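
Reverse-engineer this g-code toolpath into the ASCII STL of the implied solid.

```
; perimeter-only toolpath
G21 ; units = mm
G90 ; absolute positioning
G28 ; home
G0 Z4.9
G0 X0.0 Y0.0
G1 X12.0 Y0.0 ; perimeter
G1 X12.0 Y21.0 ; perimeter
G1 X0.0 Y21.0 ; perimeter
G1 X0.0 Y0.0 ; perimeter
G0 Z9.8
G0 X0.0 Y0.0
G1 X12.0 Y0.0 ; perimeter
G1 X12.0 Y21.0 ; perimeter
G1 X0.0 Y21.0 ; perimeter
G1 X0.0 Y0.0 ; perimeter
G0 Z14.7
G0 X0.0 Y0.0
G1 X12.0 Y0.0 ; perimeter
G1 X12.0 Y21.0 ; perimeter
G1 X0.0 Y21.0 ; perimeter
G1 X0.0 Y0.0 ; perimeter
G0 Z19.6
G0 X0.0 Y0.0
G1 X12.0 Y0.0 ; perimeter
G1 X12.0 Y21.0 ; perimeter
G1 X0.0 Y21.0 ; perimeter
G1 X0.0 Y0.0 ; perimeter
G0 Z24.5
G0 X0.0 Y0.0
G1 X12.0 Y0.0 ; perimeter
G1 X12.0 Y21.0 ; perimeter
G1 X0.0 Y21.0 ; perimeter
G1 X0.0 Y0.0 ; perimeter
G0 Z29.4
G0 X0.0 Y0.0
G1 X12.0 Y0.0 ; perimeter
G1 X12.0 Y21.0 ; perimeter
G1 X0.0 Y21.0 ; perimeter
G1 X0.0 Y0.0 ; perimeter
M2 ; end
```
solid part
  facet normal 0.0000 0.0000 -1.0000
    outer loop
      vertex 12.0 21.0 0.0
      vertex 12.0 0.0 0.0
      vertex 0.0 0.0 0.0
    endloop
  endfacet
  facet normal 0.0000 0.0000 -1.0000
    outer loop
      vertex 0.0 21.0 0.0
      vertex 12.0 21.0 0.0
      vertex 0.0 0.0 0.0
    endloop
  endfacet
  facet normal 0.0000 0.0000 1.0000
    outer loop
      vertex 0.0 0.0 29.4
      vertex 12.0 0.0 29.4
      vertex 12.0 21.0 29.4
    endloop
  endfacet
  facet normal 0.0000 0.0000 1.0000
    outer loop
      vertex 0.0 0.0 29.4
      vertex 12.0 21.0 29.4
      vertex 0.0 21.0 29.4
    endloop
  endfacet
  facet normal 0.0000 -1.0000 0.0000
    outer loop
      vertex 0.0 0.0 0.0
      vertex 12.0 0.0 0.0
      vertex 12.0 0.0 29.4
    endloop
  endfacet
  facet normal 0.0000 -1.0000 0.0000
    outer loop
      vertex 0.0 0.0 0.0
      vertex 12.0 0.0 29.4
      vertex 0.0 0.0 29.4
    endloop
  endfacet
  facet normal 0.0000 1.0000 0.0000
    outer loop
      vertex 12.0 21.0 29.4
      vertex 12.0 21.0 0.0
      vertex 0.0 21.0 0.0
    endloop
  endfacet
  facet normal 0.0000 1.0000 0.0000
    outer loop
      vertex 0.0 21.0 29.4
      vertex 12.0 21.0 29.4
      vertex 0.0 21.0 0.0
    endloop
  endfacet
  facet normal -1.0000 0.0000 0.0000
    outer loop
      vertex 0.0 21.0 29.4
      vertex 0.0 21.0 0.0
      vertex 0.0 0.0 0.0
    endloop
  endfacet
  facet normal -1.0000 0.0000 0.0000
    outer loop
      vertex 0.0 0.0 29.4
      vertex 0.0 21.0 29.4
      vertex 0.0 0.0 0.0
    endloop
  endfacet
  facet normal 1.0000 0.0000 0.0000
    outer loop
      vertex 12.0 0.0 0.0
      vertex 12.0 21.0 0.0
      vertex 12.0 21.0 29.4
    endloop
  endfacet
  facet normal 1.0000 0.0000 0.0000
    outer loop
      vertex 12.0 0.0 0.0
      vertex 12.0 21.0 29.4
      vertex 12.0 0.0 29.4
    endloop
  endfacet
endsolid part

The G0 Z moves step by Δz≈4.9 mm. Every layer's G1 loop is the same polygon, so the solid is a straight extrusion of it from z=0 to z≈29.4. Closing with flat bottom and top caps and triangulating gives 12 facets — a rectangular box, roughly 12 × 21 mm footprint and 29.4 mm tall.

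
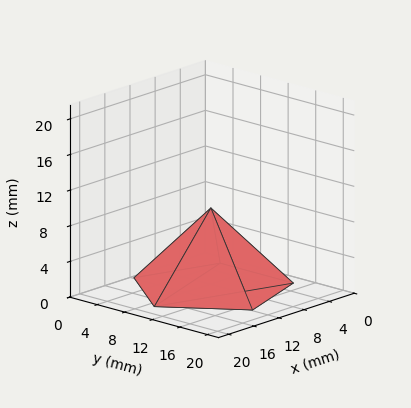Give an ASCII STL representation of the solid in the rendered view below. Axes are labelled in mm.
Reading the render: the shape is a regular 5-sided pyramid, base circumscribed radius ≈ 9 mm, apex at z ≈ 9 mm (dimensions read to the nearest mm from the axis ticks). For the STL, each face is triangulated and given an outward normal.

solid part
  facet normal 0.0000 0.0000 -1.0000
    outer loop
      vertex 1.7 14.3 0.0
      vertex 11.8 17.6 0.0
      vertex 18.0 9.0 0.0
    endloop
  endfacet
  facet normal 0.0000 0.0000 -1.0000
    outer loop
      vertex 1.7 3.7 0.0
      vertex 1.7 14.3 0.0
      vertex 18.0 9.0 0.0
    endloop
  endfacet
  facet normal 0.0000 0.0000 -1.0000
    outer loop
      vertex 11.8 0.4 0.0
      vertex 1.7 3.7 0.0
      vertex 18.0 9.0 0.0
    endloop
  endfacet
  facet normal 0.6300 0.4542 0.6300
    outer loop
      vertex 18.0 9.0 0.0
      vertex 11.8 17.6 0.0
      vertex 9.0 9.0 9.0
    endloop
  endfacet
  facet normal -0.2411 0.7380 0.6302
    outer loop
      vertex 11.8 17.6 0.0
      vertex 1.7 14.3 0.0
      vertex 9.0 9.0 9.0
    endloop
  endfacet
  facet normal -0.7766 0.0000 0.6299
    outer loop
      vertex 1.7 14.3 0.0
      vertex 1.7 3.7 0.0
      vertex 9.0 9.0 9.0
    endloop
  endfacet
  facet normal -0.2411 -0.7380 0.6302
    outer loop
      vertex 1.7 3.7 0.0
      vertex 11.8 0.4 0.0
      vertex 9.0 9.0 9.0
    endloop
  endfacet
  facet normal 0.6300 -0.4542 0.6300
    outer loop
      vertex 11.8 0.4 0.0
      vertex 18.0 9.0 0.0
      vertex 9.0 9.0 9.0
    endloop
  endfacet
endsolid part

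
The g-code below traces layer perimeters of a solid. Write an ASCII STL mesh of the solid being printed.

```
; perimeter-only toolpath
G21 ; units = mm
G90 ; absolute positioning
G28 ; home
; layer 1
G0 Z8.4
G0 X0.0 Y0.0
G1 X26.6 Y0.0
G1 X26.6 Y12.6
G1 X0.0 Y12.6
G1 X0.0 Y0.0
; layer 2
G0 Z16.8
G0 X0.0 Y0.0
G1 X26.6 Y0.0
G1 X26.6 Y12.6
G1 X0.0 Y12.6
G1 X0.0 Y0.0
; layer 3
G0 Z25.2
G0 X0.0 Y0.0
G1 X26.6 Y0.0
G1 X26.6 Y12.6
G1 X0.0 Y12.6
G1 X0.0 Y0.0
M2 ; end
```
solid part
  facet normal 0.0000 0.0000 -1.0000
    outer loop
      vertex 26.6 12.6 0.0
      vertex 26.6 0.0 0.0
      vertex 0.0 0.0 0.0
    endloop
  endfacet
  facet normal 0.0000 0.0000 -1.0000
    outer loop
      vertex 0.0 12.6 0.0
      vertex 26.6 12.6 0.0
      vertex 0.0 0.0 0.0
    endloop
  endfacet
  facet normal 0.0000 0.0000 1.0000
    outer loop
      vertex 0.0 0.0 25.2
      vertex 26.6 0.0 25.2
      vertex 26.6 12.6 25.2
    endloop
  endfacet
  facet normal 0.0000 0.0000 1.0000
    outer loop
      vertex 0.0 0.0 25.2
      vertex 26.6 12.6 25.2
      vertex 0.0 12.6 25.2
    endloop
  endfacet
  facet normal 0.0000 -1.0000 0.0000
    outer loop
      vertex 0.0 0.0 0.0
      vertex 26.6 0.0 0.0
      vertex 26.6 0.0 25.2
    endloop
  endfacet
  facet normal 0.0000 -1.0000 0.0000
    outer loop
      vertex 0.0 0.0 0.0
      vertex 26.6 0.0 25.2
      vertex 0.0 0.0 25.2
    endloop
  endfacet
  facet normal 0.0000 1.0000 0.0000
    outer loop
      vertex 26.6 12.6 25.2
      vertex 26.6 12.6 0.0
      vertex 0.0 12.6 0.0
    endloop
  endfacet
  facet normal 0.0000 1.0000 0.0000
    outer loop
      vertex 0.0 12.6 25.2
      vertex 26.6 12.6 25.2
      vertex 0.0 12.6 0.0
    endloop
  endfacet
  facet normal -1.0000 0.0000 0.0000
    outer loop
      vertex 0.0 12.6 25.2
      vertex 0.0 12.6 0.0
      vertex 0.0 0.0 0.0
    endloop
  endfacet
  facet normal -1.0000 0.0000 0.0000
    outer loop
      vertex 0.0 0.0 25.2
      vertex 0.0 12.6 25.2
      vertex 0.0 0.0 0.0
    endloop
  endfacet
  facet normal 1.0000 0.0000 0.0000
    outer loop
      vertex 26.6 0.0 0.0
      vertex 26.6 12.6 0.0
      vertex 26.6 12.6 25.2
    endloop
  endfacet
  facet normal 1.0000 0.0000 0.0000
    outer loop
      vertex 26.6 0.0 0.0
      vertex 26.6 12.6 25.2
      vertex 26.6 0.0 25.2
    endloop
  endfacet
endsolid part

The G0 Z moves step by Δz≈8.4 mm. Every layer's G1 loop is the same polygon, so the solid is a straight extrusion of it from z=0 to z≈25.2. Closing with flat bottom and top caps and triangulating gives 12 facets — a rectangular box, roughly 26.6 × 12.6 mm footprint and 25.2 mm tall.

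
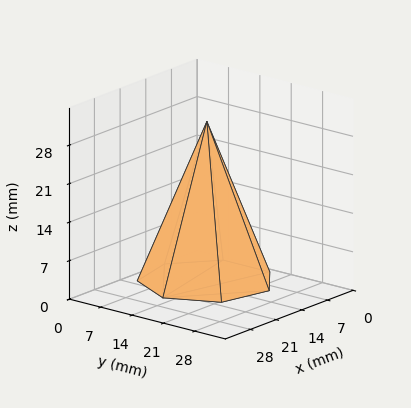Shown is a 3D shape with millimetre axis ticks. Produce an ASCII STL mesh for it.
Reading the render: the shape is a regular 7-sided pyramid, base circumscribed radius ≈ 12 mm, apex at z ≈ 29 mm (dimensions read to the nearest mm from the axis ticks). For the STL, each face is triangulated and given an outward normal.

solid part
  facet normal 0.0000 0.0000 -1.0000
    outer loop
      vertex 9.3 23.7 0.0
      vertex 19.5 21.4 0.0
      vertex 24.0 12.0 0.0
    endloop
  endfacet
  facet normal 0.0000 0.0000 -1.0000
    outer loop
      vertex 1.2 17.2 0.0
      vertex 9.3 23.7 0.0
      vertex 24.0 12.0 0.0
    endloop
  endfacet
  facet normal 0.0000 0.0000 -1.0000
    outer loop
      vertex 1.2 6.8 0.0
      vertex 1.2 17.2 0.0
      vertex 24.0 12.0 0.0
    endloop
  endfacet
  facet normal 0.0000 0.0000 -1.0000
    outer loop
      vertex 9.3 0.3 0.0
      vertex 1.2 6.8 0.0
      vertex 24.0 12.0 0.0
    endloop
  endfacet
  facet normal 0.0000 0.0000 -1.0000
    outer loop
      vertex 19.5 2.6 0.0
      vertex 9.3 0.3 0.0
      vertex 24.0 12.0 0.0
    endloop
  endfacet
  facet normal 0.8450 0.4045 0.3497
    outer loop
      vertex 24.0 12.0 0.0
      vertex 19.5 21.4 0.0
      vertex 12.0 12.0 29.0
    endloop
  endfacet
  facet normal 0.2061 0.9140 0.3496
    outer loop
      vertex 19.5 21.4 0.0
      vertex 9.3 23.7 0.0
      vertex 12.0 12.0 29.0
    endloop
  endfacet
  facet normal -0.5864 0.7308 0.3494
    outer loop
      vertex 9.3 23.7 0.0
      vertex 1.2 17.2 0.0
      vertex 12.0 12.0 29.0
    endloop
  endfacet
  facet normal -0.9371 0.0000 0.3490
    outer loop
      vertex 1.2 17.2 0.0
      vertex 1.2 6.8 0.0
      vertex 12.0 12.0 29.0
    endloop
  endfacet
  facet normal -0.5864 -0.7308 0.3494
    outer loop
      vertex 1.2 6.8 0.0
      vertex 9.3 0.3 0.0
      vertex 12.0 12.0 29.0
    endloop
  endfacet
  facet normal 0.2061 -0.9140 0.3496
    outer loop
      vertex 9.3 0.3 0.0
      vertex 19.5 2.6 0.0
      vertex 12.0 12.0 29.0
    endloop
  endfacet
  facet normal 0.8450 -0.4045 0.3497
    outer loop
      vertex 19.5 2.6 0.0
      vertex 24.0 12.0 0.0
      vertex 12.0 12.0 29.0
    endloop
  endfacet
endsolid part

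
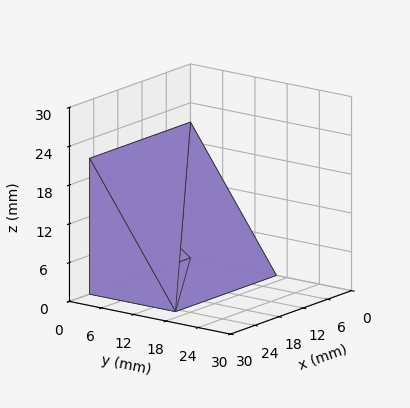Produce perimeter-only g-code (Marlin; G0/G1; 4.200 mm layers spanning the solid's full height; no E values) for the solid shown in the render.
Reading the render: the shape is a wedge (ramp): 25 × 16 mm base, rising to 21 mm along the y=0 edge and sloping linearly to z=0 at y=16 (dimensions read to the nearest mm from the axis ticks). For the g-code, the solid's height is divided into equal slices at the stated Δz and each level perimeter traced with G1 moves after a G0 lift.

; perimeter-only toolpath
G21 ; units = mm
G90 ; absolute positioning
G28 ; home
; layer 1
G0 Z4.200
G0 X0.000 Y0.000
G1 X25.000 Y0.000
G1 X25.000 Y12.800
G1 X0.000 Y12.800
G1 X0.000 Y0.000
; layer 2
G0 Z8.400
G0 X0.000 Y0.000
G1 X25.000 Y0.000
G1 X25.000 Y9.600
G1 X0.000 Y9.600
G1 X0.000 Y0.000
; layer 3
G0 Z12.600
G0 X0.000 Y0.000
G1 X25.000 Y0.000
G1 X25.000 Y6.400
G1 X0.000 Y6.400
G1 X0.000 Y0.000
; layer 4
G0 Z16.800
G0 X0.000 Y0.000
G1 X25.000 Y0.000
G1 X25.000 Y3.200
G1 X0.000 Y3.200
G1 X0.000 Y0.000
M2 ; end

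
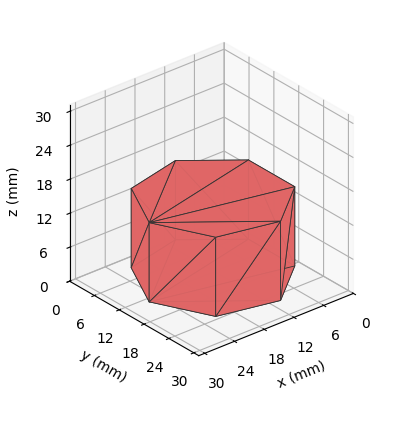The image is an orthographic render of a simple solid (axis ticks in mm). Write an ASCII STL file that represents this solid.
Reading the render: the shape is a regular 7-sided prism (a cylinder approximated with 7 flat sides), circumscribed radius ≈ 13 mm, height ≈ 14 mm (dimensions read to the nearest mm from the axis ticks). For the STL, each face is triangulated and given an outward normal.

solid part
  facet normal 0.0000 0.0000 -1.0000
    outer loop
      vertex 10.1 25.7 0.0
      vertex 21.1 23.2 0.0
      vertex 26.0 13.0 0.0
    endloop
  endfacet
  facet normal 0.0000 0.0000 -1.0000
    outer loop
      vertex 1.3 18.6 0.0
      vertex 10.1 25.7 0.0
      vertex 26.0 13.0 0.0
    endloop
  endfacet
  facet normal 0.0000 0.0000 -1.0000
    outer loop
      vertex 1.3 7.4 0.0
      vertex 1.3 18.6 0.0
      vertex 26.0 13.0 0.0
    endloop
  endfacet
  facet normal 0.0000 0.0000 -1.0000
    outer loop
      vertex 10.1 0.3 0.0
      vertex 1.3 7.4 0.0
      vertex 26.0 13.0 0.0
    endloop
  endfacet
  facet normal 0.0000 0.0000 -1.0000
    outer loop
      vertex 21.1 2.8 0.0
      vertex 10.1 0.3 0.0
      vertex 26.0 13.0 0.0
    endloop
  endfacet
  facet normal 0.0000 0.0000 1.0000
    outer loop
      vertex 26.0 13.0 14.0
      vertex 21.1 23.2 14.0
      vertex 10.1 25.7 14.0
    endloop
  endfacet
  facet normal 0.0000 0.0000 1.0000
    outer loop
      vertex 26.0 13.0 14.0
      vertex 10.1 25.7 14.0
      vertex 1.3 18.6 14.0
    endloop
  endfacet
  facet normal 0.0000 0.0000 1.0000
    outer loop
      vertex 26.0 13.0 14.0
      vertex 1.3 18.6 14.0
      vertex 1.3 7.4 14.0
    endloop
  endfacet
  facet normal 0.0000 0.0000 1.0000
    outer loop
      vertex 26.0 13.0 14.0
      vertex 1.3 7.4 14.0
      vertex 10.1 0.3 14.0
    endloop
  endfacet
  facet normal 0.0000 0.0000 1.0000
    outer loop
      vertex 26.0 13.0 14.0
      vertex 10.1 0.3 14.0
      vertex 21.1 2.8 14.0
    endloop
  endfacet
  facet normal 0.9014 0.4330 0.0000
    outer loop
      vertex 26.0 13.0 0.0
      vertex 21.1 23.2 0.0
      vertex 21.1 23.2 14.0
    endloop
  endfacet
  facet normal 0.9014 0.4330 0.0000
    outer loop
      vertex 26.0 13.0 0.0
      vertex 21.1 23.2 14.0
      vertex 26.0 13.0 14.0
    endloop
  endfacet
  facet normal 0.2216 0.9751 0.0000
    outer loop
      vertex 21.1 23.2 0.0
      vertex 10.1 25.7 0.0
      vertex 10.1 25.7 14.0
    endloop
  endfacet
  facet normal 0.2216 0.9751 0.0000
    outer loop
      vertex 21.1 23.2 0.0
      vertex 10.1 25.7 14.0
      vertex 21.1 23.2 14.0
    endloop
  endfacet
  facet normal -0.6279 0.7783 0.0000
    outer loop
      vertex 10.1 25.7 0.0
      vertex 1.3 18.6 0.0
      vertex 1.3 18.6 14.0
    endloop
  endfacet
  facet normal -0.6279 0.7783 0.0000
    outer loop
      vertex 10.1 25.7 0.0
      vertex 1.3 18.6 14.0
      vertex 10.1 25.7 14.0
    endloop
  endfacet
  facet normal -1.0000 0.0000 0.0000
    outer loop
      vertex 1.3 18.6 0.0
      vertex 1.3 7.4 0.0
      vertex 1.3 7.4 14.0
    endloop
  endfacet
  facet normal -1.0000 0.0000 0.0000
    outer loop
      vertex 1.3 18.6 0.0
      vertex 1.3 7.4 14.0
      vertex 1.3 18.6 14.0
    endloop
  endfacet
  facet normal -0.6279 -0.7783 0.0000
    outer loop
      vertex 1.3 7.4 0.0
      vertex 10.1 0.3 0.0
      vertex 10.1 0.3 14.0
    endloop
  endfacet
  facet normal -0.6279 -0.7783 0.0000
    outer loop
      vertex 1.3 7.4 0.0
      vertex 10.1 0.3 14.0
      vertex 1.3 7.4 14.0
    endloop
  endfacet
  facet normal 0.2216 -0.9751 0.0000
    outer loop
      vertex 10.1 0.3 0.0
      vertex 21.1 2.8 0.0
      vertex 21.1 2.8 14.0
    endloop
  endfacet
  facet normal 0.2216 -0.9751 0.0000
    outer loop
      vertex 10.1 0.3 0.0
      vertex 21.1 2.8 14.0
      vertex 10.1 0.3 14.0
    endloop
  endfacet
  facet normal 0.9014 -0.4330 0.0000
    outer loop
      vertex 21.1 2.8 0.0
      vertex 26.0 13.0 0.0
      vertex 26.0 13.0 14.0
    endloop
  endfacet
  facet normal 0.9014 -0.4330 0.0000
    outer loop
      vertex 21.1 2.8 0.0
      vertex 26.0 13.0 14.0
      vertex 21.1 2.8 14.0
    endloop
  endfacet
endsolid part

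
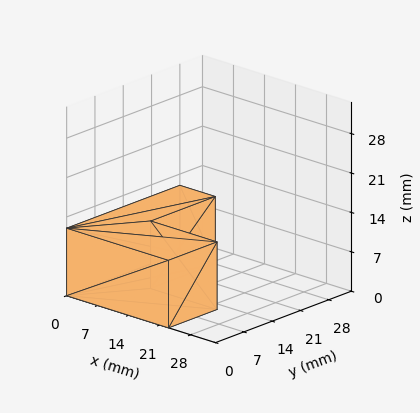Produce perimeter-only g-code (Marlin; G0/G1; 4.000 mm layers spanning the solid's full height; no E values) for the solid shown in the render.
Reading the render: the shape is an L-shaped prism: outer 23 × 28 mm, arm thicknesses ≈ 12 mm (horizontal) and 8 mm (vertical), extruded 12 mm in z (dimensions read to the nearest mm from the axis ticks). For the g-code, the solid's height is divided into equal slices at the stated Δz and each level perimeter traced with G1 moves after a G0 lift.

; perimeter-only toolpath
G21 ; units = mm
G90 ; absolute positioning
G28 ; home
; layer 1
G0 Z4.000
G0 X0.000 Y0.000
G1 X23.000 Y0.000
G1 X23.000 Y12.000
G1 X8.000 Y12.000
G1 X8.000 Y28.000
G1 X0.000 Y28.000
G1 X0.000 Y0.000
; layer 2
G0 Z8.000
G0 X0.000 Y0.000
G1 X23.000 Y0.000
G1 X23.000 Y12.000
G1 X8.000 Y12.000
G1 X8.000 Y28.000
G1 X0.000 Y28.000
G1 X0.000 Y0.000
; layer 3
G0 Z12.000
G0 X0.000 Y0.000
G1 X23.000 Y0.000
G1 X23.000 Y12.000
G1 X8.000 Y12.000
G1 X8.000 Y28.000
G1 X0.000 Y28.000
G1 X0.000 Y0.000
M2 ; end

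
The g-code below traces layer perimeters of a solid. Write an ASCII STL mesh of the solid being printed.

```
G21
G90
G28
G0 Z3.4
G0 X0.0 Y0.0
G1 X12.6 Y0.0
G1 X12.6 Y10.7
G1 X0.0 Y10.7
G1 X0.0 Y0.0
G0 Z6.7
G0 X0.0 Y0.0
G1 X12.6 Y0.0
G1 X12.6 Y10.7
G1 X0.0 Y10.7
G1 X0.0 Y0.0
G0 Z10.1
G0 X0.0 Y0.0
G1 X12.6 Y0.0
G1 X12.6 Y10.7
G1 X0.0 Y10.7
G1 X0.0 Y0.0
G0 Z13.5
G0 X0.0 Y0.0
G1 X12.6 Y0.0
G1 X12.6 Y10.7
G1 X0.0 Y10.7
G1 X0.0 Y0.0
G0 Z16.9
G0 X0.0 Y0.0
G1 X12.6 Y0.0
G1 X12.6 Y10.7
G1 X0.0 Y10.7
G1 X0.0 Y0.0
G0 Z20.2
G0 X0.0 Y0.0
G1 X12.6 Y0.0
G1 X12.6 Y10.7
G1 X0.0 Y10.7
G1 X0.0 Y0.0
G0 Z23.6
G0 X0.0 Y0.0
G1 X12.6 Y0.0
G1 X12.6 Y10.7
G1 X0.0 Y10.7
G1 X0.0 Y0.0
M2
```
solid part
  facet normal 0.0000 0.0000 -1.0000
    outer loop
      vertex 12.6 10.7 0.0
      vertex 12.6 0.0 0.0
      vertex 0.0 0.0 0.0
    endloop
  endfacet
  facet normal 0.0000 0.0000 -1.0000
    outer loop
      vertex 0.0 10.7 0.0
      vertex 12.6 10.7 0.0
      vertex 0.0 0.0 0.0
    endloop
  endfacet
  facet normal 0.0000 0.0000 1.0000
    outer loop
      vertex 0.0 0.0 23.6
      vertex 12.6 0.0 23.6
      vertex 12.6 10.7 23.6
    endloop
  endfacet
  facet normal 0.0000 0.0000 1.0000
    outer loop
      vertex 0.0 0.0 23.6
      vertex 12.6 10.7 23.6
      vertex 0.0 10.7 23.6
    endloop
  endfacet
  facet normal 0.0000 -1.0000 0.0000
    outer loop
      vertex 0.0 0.0 0.0
      vertex 12.6 0.0 0.0
      vertex 12.6 0.0 23.6
    endloop
  endfacet
  facet normal 0.0000 -1.0000 0.0000
    outer loop
      vertex 0.0 0.0 0.0
      vertex 12.6 0.0 23.6
      vertex 0.0 0.0 23.6
    endloop
  endfacet
  facet normal 0.0000 1.0000 0.0000
    outer loop
      vertex 12.6 10.7 23.6
      vertex 12.6 10.7 0.0
      vertex 0.0 10.7 0.0
    endloop
  endfacet
  facet normal 0.0000 1.0000 0.0000
    outer loop
      vertex 0.0 10.7 23.6
      vertex 12.6 10.7 23.6
      vertex 0.0 10.7 0.0
    endloop
  endfacet
  facet normal -1.0000 0.0000 0.0000
    outer loop
      vertex 0.0 10.7 23.6
      vertex 0.0 10.7 0.0
      vertex 0.0 0.0 0.0
    endloop
  endfacet
  facet normal -1.0000 0.0000 0.0000
    outer loop
      vertex 0.0 0.0 23.6
      vertex 0.0 10.7 23.6
      vertex 0.0 0.0 0.0
    endloop
  endfacet
  facet normal 1.0000 0.0000 0.0000
    outer loop
      vertex 12.6 0.0 0.0
      vertex 12.6 10.7 0.0
      vertex 12.6 10.7 23.6
    endloop
  endfacet
  facet normal 1.0000 0.0000 0.0000
    outer loop
      vertex 12.6 0.0 0.0
      vertex 12.6 10.7 23.6
      vertex 12.6 0.0 23.6
    endloop
  endfacet
endsolid part

The G0 Z moves step by Δz≈3.4 mm. Every layer's G1 loop is the same polygon, so the solid is a straight extrusion of it from z=0 to z≈23.6. Closing with flat bottom and top caps and triangulating gives 12 facets — a rectangular box, roughly 12.6 × 10.7 mm footprint and 23.6 mm tall.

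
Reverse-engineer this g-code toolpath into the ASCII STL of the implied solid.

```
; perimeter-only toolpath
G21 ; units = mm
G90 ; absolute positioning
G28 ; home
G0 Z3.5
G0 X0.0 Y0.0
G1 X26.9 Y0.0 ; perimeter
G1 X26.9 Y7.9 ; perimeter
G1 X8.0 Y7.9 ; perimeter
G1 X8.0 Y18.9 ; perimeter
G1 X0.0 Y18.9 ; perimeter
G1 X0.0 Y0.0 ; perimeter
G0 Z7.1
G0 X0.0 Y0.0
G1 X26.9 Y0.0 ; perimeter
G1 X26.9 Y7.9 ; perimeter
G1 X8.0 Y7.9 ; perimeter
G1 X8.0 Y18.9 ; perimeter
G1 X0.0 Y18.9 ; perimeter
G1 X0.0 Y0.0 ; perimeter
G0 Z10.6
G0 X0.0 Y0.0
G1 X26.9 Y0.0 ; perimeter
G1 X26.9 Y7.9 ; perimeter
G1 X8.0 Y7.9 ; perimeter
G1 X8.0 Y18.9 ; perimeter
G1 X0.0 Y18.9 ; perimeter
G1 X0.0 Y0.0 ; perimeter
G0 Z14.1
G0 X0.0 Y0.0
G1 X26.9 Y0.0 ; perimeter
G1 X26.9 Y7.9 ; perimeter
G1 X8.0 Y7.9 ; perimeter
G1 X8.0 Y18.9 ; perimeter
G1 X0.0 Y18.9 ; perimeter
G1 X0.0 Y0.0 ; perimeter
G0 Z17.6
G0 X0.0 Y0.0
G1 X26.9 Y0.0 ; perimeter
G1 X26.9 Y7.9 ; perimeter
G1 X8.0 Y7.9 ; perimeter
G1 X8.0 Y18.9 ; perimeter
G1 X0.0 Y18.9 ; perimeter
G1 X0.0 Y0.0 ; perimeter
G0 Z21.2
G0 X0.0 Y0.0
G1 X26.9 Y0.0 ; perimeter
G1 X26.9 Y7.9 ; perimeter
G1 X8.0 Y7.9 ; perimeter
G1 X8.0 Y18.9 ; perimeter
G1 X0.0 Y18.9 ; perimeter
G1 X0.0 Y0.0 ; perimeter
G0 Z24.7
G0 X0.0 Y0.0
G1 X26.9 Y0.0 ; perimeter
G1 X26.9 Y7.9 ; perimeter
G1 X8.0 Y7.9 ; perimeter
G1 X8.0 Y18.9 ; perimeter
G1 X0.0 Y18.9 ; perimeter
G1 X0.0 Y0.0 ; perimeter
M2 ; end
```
solid part
  facet normal 0.0000 0.0000 -1.0000
    outer loop
      vertex 26.9 7.9 0.0
      vertex 26.9 0.0 0.0
      vertex 0.0 0.0 0.0
    endloop
  endfacet
  facet normal 0.0000 0.0000 -1.0000
    outer loop
      vertex 8.0 7.9 0.0
      vertex 26.9 7.9 0.0
      vertex 0.0 0.0 0.0
    endloop
  endfacet
  facet normal 0.0000 0.0000 -1.0000
    outer loop
      vertex 8.0 18.9 0.0
      vertex 8.0 7.9 0.0
      vertex 0.0 0.0 0.0
    endloop
  endfacet
  facet normal 0.0000 0.0000 -1.0000
    outer loop
      vertex 0.0 18.9 0.0
      vertex 8.0 18.9 0.0
      vertex 0.0 0.0 0.0
    endloop
  endfacet
  facet normal 0.0000 0.0000 1.0000
    outer loop
      vertex 0.0 0.0 24.7
      vertex 26.9 0.0 24.7
      vertex 26.9 7.9 24.7
    endloop
  endfacet
  facet normal 0.0000 0.0000 1.0000
    outer loop
      vertex 0.0 0.0 24.7
      vertex 26.9 7.9 24.7
      vertex 8.0 7.9 24.7
    endloop
  endfacet
  facet normal 0.0000 0.0000 1.0000
    outer loop
      vertex 0.0 0.0 24.7
      vertex 8.0 7.9 24.7
      vertex 8.0 18.9 24.7
    endloop
  endfacet
  facet normal 0.0000 0.0000 1.0000
    outer loop
      vertex 0.0 0.0 24.7
      vertex 8.0 18.9 24.7
      vertex 0.0 18.9 24.7
    endloop
  endfacet
  facet normal 0.0000 -1.0000 0.0000
    outer loop
      vertex 0.0 0.0 0.0
      vertex 26.9 0.0 0.0
      vertex 26.9 0.0 24.7
    endloop
  endfacet
  facet normal 0.0000 -1.0000 0.0000
    outer loop
      vertex 0.0 0.0 0.0
      vertex 26.9 0.0 24.7
      vertex 0.0 0.0 24.7
    endloop
  endfacet
  facet normal 1.0000 0.0000 0.0000
    outer loop
      vertex 26.9 0.0 0.0
      vertex 26.9 7.9 0.0
      vertex 26.9 7.9 24.7
    endloop
  endfacet
  facet normal 1.0000 0.0000 0.0000
    outer loop
      vertex 26.9 0.0 0.0
      vertex 26.9 7.9 24.7
      vertex 26.9 0.0 24.7
    endloop
  endfacet
  facet normal 0.0000 1.0000 0.0000
    outer loop
      vertex 26.9 7.9 0.0
      vertex 8.0 7.9 0.0
      vertex 8.0 7.9 24.7
    endloop
  endfacet
  facet normal 0.0000 1.0000 0.0000
    outer loop
      vertex 26.9 7.9 0.0
      vertex 8.0 7.9 24.7
      vertex 26.9 7.9 24.7
    endloop
  endfacet
  facet normal 1.0000 0.0000 0.0000
    outer loop
      vertex 8.0 7.9 0.0
      vertex 8.0 18.9 0.0
      vertex 8.0 18.9 24.7
    endloop
  endfacet
  facet normal 1.0000 0.0000 0.0000
    outer loop
      vertex 8.0 7.9 0.0
      vertex 8.0 18.9 24.7
      vertex 8.0 7.9 24.7
    endloop
  endfacet
  facet normal 0.0000 1.0000 0.0000
    outer loop
      vertex 8.0 18.9 0.0
      vertex 0.0 18.9 0.0
      vertex 0.0 18.9 24.7
    endloop
  endfacet
  facet normal 0.0000 1.0000 0.0000
    outer loop
      vertex 8.0 18.9 0.0
      vertex 0.0 18.9 24.7
      vertex 8.0 18.9 24.7
    endloop
  endfacet
  facet normal -1.0000 0.0000 0.0000
    outer loop
      vertex 0.0 18.9 0.0
      vertex 0.0 0.0 0.0
      vertex 0.0 0.0 24.7
    endloop
  endfacet
  facet normal -1.0000 0.0000 0.0000
    outer loop
      vertex 0.0 18.9 0.0
      vertex 0.0 0.0 24.7
      vertex 0.0 18.9 24.7
    endloop
  endfacet
endsolid part

The G0 Z moves step by Δz≈3.5 mm. Every layer's G1 loop is the same polygon, so the solid is a straight extrusion of it from z=0 to z≈24.7. Closing with flat bottom and top caps and triangulating gives 20 facets — an L-shaped prism: outer 26.9 × 18.9 mm, arm thicknesses ≈ 7.9 mm (horizontal) and 8 mm (vertical), extruded 24.7 mm in z.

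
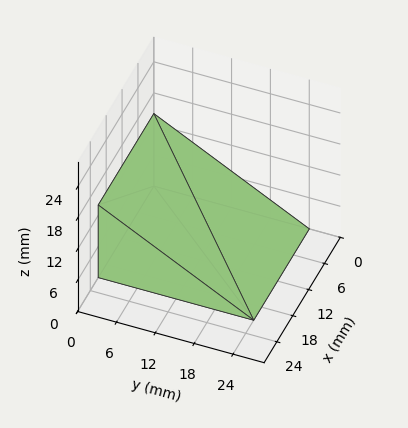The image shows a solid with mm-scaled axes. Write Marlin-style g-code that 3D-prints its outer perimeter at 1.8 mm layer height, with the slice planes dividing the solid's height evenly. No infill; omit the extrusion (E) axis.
Reading the render: the shape is a wedge (ramp): 21 × 24 mm base, rising to 14 mm along the y=0 edge and sloping linearly to z=0 at y=24 (dimensions read to the nearest mm from the axis ticks). For the g-code, the solid's height is divided into equal slices at the stated Δz and each level perimeter traced with G1 moves after a G0 lift.

; perimeter-only toolpath
G21 ; units = mm
G90 ; absolute positioning
G28 ; home
; layer 1
G0 Z1.8
G0 X0.0 Y0.0
G1 X21.0 Y0.0
G1 X21.0 Y21.0
G1 X0.0 Y21.0
G1 X0.0 Y0.0
; layer 2
G0 Z3.5
G0 X0.0 Y0.0
G1 X21.0 Y0.0
G1 X21.0 Y18.0
G1 X0.0 Y18.0
G1 X0.0 Y0.0
; layer 3
G0 Z5.2
G0 X0.0 Y0.0
G1 X21.0 Y0.0
G1 X21.0 Y15.0
G1 X0.0 Y15.0
G1 X0.0 Y0.0
; layer 4
G0 Z7.0
G0 X0.0 Y0.0
G1 X21.0 Y0.0
G1 X21.0 Y12.0
G1 X0.0 Y12.0
G1 X0.0 Y0.0
; layer 5
G0 Z8.8
G0 X0.0 Y0.0
G1 X21.0 Y0.0
G1 X21.0 Y9.0
G1 X0.0 Y9.0
G1 X0.0 Y0.0
; layer 6
G0 Z10.5
G0 X0.0 Y0.0
G1 X21.0 Y0.0
G1 X21.0 Y6.0
G1 X0.0 Y6.0
G1 X0.0 Y0.0
; layer 7
G0 Z12.2
G0 X0.0 Y0.0
G1 X21.0 Y0.0
G1 X21.0 Y3.0
G1 X0.0 Y3.0
G1 X0.0 Y0.0
M2 ; end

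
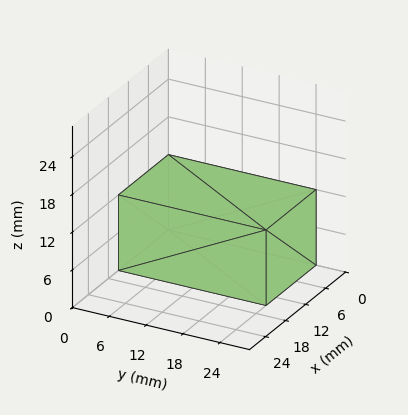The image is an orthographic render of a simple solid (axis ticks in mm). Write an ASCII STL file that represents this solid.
Reading the render: the shape is a rectangular box, roughly 15 × 24 mm footprint and 12 mm tall (dimensions read to the nearest mm from the axis ticks). For the STL, each face is triangulated and given an outward normal.

solid part
  facet normal 0.0000 0.0000 -1.0000
    outer loop
      vertex 15.000 24.000 0.000
      vertex 15.000 0.000 0.000
      vertex 0.000 0.000 0.000
    endloop
  endfacet
  facet normal 0.0000 0.0000 -1.0000
    outer loop
      vertex 0.000 24.000 0.000
      vertex 15.000 24.000 0.000
      vertex 0.000 0.000 0.000
    endloop
  endfacet
  facet normal 0.0000 0.0000 1.0000
    outer loop
      vertex 0.000 0.000 12.000
      vertex 15.000 0.000 12.000
      vertex 15.000 24.000 12.000
    endloop
  endfacet
  facet normal 0.0000 0.0000 1.0000
    outer loop
      vertex 0.000 0.000 12.000
      vertex 15.000 24.000 12.000
      vertex 0.000 24.000 12.000
    endloop
  endfacet
  facet normal 0.0000 -1.0000 0.0000
    outer loop
      vertex 0.000 0.000 0.000
      vertex 15.000 0.000 0.000
      vertex 15.000 0.000 12.000
    endloop
  endfacet
  facet normal 0.0000 -1.0000 0.0000
    outer loop
      vertex 0.000 0.000 0.000
      vertex 15.000 0.000 12.000
      vertex 0.000 0.000 12.000
    endloop
  endfacet
  facet normal 0.0000 1.0000 0.0000
    outer loop
      vertex 15.000 24.000 12.000
      vertex 15.000 24.000 0.000
      vertex 0.000 24.000 0.000
    endloop
  endfacet
  facet normal 0.0000 1.0000 0.0000
    outer loop
      vertex 0.000 24.000 12.000
      vertex 15.000 24.000 12.000
      vertex 0.000 24.000 0.000
    endloop
  endfacet
  facet normal -1.0000 0.0000 0.0000
    outer loop
      vertex 0.000 24.000 12.000
      vertex 0.000 24.000 0.000
      vertex 0.000 0.000 0.000
    endloop
  endfacet
  facet normal -1.0000 0.0000 0.0000
    outer loop
      vertex 0.000 0.000 12.000
      vertex 0.000 24.000 12.000
      vertex 0.000 0.000 0.000
    endloop
  endfacet
  facet normal 1.0000 0.0000 0.0000
    outer loop
      vertex 15.000 0.000 0.000
      vertex 15.000 24.000 0.000
      vertex 15.000 24.000 12.000
    endloop
  endfacet
  facet normal 1.0000 0.0000 0.0000
    outer loop
      vertex 15.000 0.000 0.000
      vertex 15.000 24.000 12.000
      vertex 15.000 0.000 12.000
    endloop
  endfacet
endsolid part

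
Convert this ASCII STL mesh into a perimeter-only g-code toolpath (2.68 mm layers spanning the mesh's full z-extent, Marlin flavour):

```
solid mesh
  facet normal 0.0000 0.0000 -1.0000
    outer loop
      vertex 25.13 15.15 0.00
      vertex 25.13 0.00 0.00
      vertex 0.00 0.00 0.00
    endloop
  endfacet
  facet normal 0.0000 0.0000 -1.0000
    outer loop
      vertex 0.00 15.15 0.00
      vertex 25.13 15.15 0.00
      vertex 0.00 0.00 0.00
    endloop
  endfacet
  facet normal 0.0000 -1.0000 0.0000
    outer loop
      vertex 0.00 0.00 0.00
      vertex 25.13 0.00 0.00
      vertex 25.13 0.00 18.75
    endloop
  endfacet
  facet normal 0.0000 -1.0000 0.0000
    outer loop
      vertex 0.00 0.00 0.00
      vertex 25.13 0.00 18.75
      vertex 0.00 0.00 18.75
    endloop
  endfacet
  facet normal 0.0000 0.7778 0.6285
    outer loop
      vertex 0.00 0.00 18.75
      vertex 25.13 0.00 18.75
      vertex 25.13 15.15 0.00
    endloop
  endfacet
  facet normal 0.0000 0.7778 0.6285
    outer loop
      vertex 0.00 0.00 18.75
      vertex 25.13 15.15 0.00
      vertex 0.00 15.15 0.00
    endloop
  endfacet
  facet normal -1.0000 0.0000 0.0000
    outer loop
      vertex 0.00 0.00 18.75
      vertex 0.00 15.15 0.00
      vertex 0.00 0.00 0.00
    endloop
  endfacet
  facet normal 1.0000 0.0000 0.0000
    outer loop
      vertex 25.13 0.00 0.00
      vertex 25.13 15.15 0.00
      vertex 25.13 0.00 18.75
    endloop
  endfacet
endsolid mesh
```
; perimeter-only toolpath
G21 ; units = mm
G90 ; absolute positioning
G28 ; home
; layer 1
G0 Z2.68
G0 X0.00 Y0.00
G1 X25.13 Y0.00
G1 X25.13 Y12.99
G1 X0.00 Y12.99
G1 X0.00 Y0.00
; layer 2
G0 Z5.36
G0 X0.00 Y0.00
G1 X25.13 Y0.00
G1 X25.13 Y10.82
G1 X0.00 Y10.82
G1 X0.00 Y0.00
; layer 3
G0 Z8.04
G0 X0.00 Y0.00
G1 X25.13 Y0.00
G1 X25.13 Y8.66
G1 X0.00 Y8.66
G1 X0.00 Y0.00
; layer 4
G0 Z10.71
G0 X0.00 Y0.00
G1 X25.13 Y0.00
G1 X25.13 Y6.49
G1 X0.00 Y6.49
G1 X0.00 Y0.00
; layer 5
G0 Z13.39
G0 X0.00 Y0.00
G1 X25.13 Y0.00
G1 X25.13 Y4.33
G1 X0.00 Y4.33
G1 X0.00 Y0.00
; layer 6
G0 Z16.07
G0 X0.00 Y0.00
G1 X25.13 Y0.00
G1 X25.13 Y2.16
G1 X0.00 Y2.16
G1 X0.00 Y0.00
M2 ; end

The solid is a wedge (ramp): 25.1 × 15.2 mm base, rising to 18.8 mm along the y=0 edge and sloping linearly to z=0 at y=15.2. Slicing at Δz = 2.68 mm — 7 equal slices spanning the solid's height, so layer i sits at z = i·h/7 — gives 6 non-empty perimeters. Each is a 4-segment closed polygon; G0 lifts to the layer z and rapids to the start vertex, then G1 traces the edges. The cross-section shrinks linearly with z (the slice at the apex is degenerate and omitted).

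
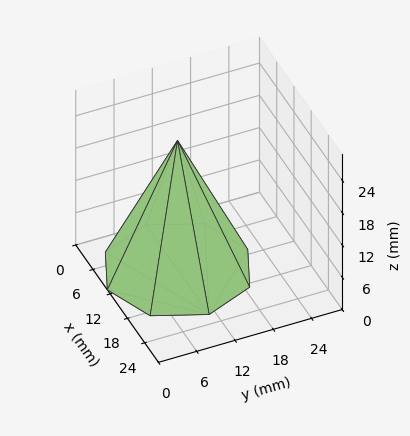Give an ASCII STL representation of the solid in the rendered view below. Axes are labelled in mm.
Reading the render: the shape is a regular 8-sided pyramid, base circumscribed radius ≈ 11 mm, apex at z ≈ 24 mm (dimensions read to the nearest mm from the axis ticks). For the STL, each face is triangulated and given an outward normal.

solid part
  facet normal 0.0000 0.0000 -1.0000
    outer loop
      vertex 11.0 22.0 0.0
      vertex 18.8 18.8 0.0
      vertex 22.0 11.0 0.0
    endloop
  endfacet
  facet normal 0.0000 0.0000 -1.0000
    outer loop
      vertex 3.2 18.8 0.0
      vertex 11.0 22.0 0.0
      vertex 22.0 11.0 0.0
    endloop
  endfacet
  facet normal 0.0000 0.0000 -1.0000
    outer loop
      vertex 0.0 11.0 0.0
      vertex 3.2 18.8 0.0
      vertex 22.0 11.0 0.0
    endloop
  endfacet
  facet normal 0.0000 0.0000 -1.0000
    outer loop
      vertex 3.2 3.2 0.0
      vertex 0.0 11.0 0.0
      vertex 22.0 11.0 0.0
    endloop
  endfacet
  facet normal 0.0000 0.0000 -1.0000
    outer loop
      vertex 11.0 0.0 0.0
      vertex 3.2 3.2 0.0
      vertex 22.0 11.0 0.0
    endloop
  endfacet
  facet normal 0.0000 0.0000 -1.0000
    outer loop
      vertex 18.8 3.2 0.0
      vertex 11.0 0.0 0.0
      vertex 22.0 11.0 0.0
    endloop
  endfacet
  facet normal 0.8518 0.3494 0.3904
    outer loop
      vertex 22.0 11.0 0.0
      vertex 18.8 18.8 0.0
      vertex 11.0 11.0 24.0
    endloop
  endfacet
  facet normal 0.3494 0.8518 0.3904
    outer loop
      vertex 18.8 18.8 0.0
      vertex 11.0 22.0 0.0
      vertex 11.0 11.0 24.0
    endloop
  endfacet
  facet normal -0.3494 0.8518 0.3904
    outer loop
      vertex 11.0 22.0 0.0
      vertex 3.2 18.8 0.0
      vertex 11.0 11.0 24.0
    endloop
  endfacet
  facet normal -0.8518 0.3494 0.3904
    outer loop
      vertex 3.2 18.8 0.0
      vertex 0.0 11.0 0.0
      vertex 11.0 11.0 24.0
    endloop
  endfacet
  facet normal -0.8518 -0.3494 0.3904
    outer loop
      vertex 0.0 11.0 0.0
      vertex 3.2 3.2 0.0
      vertex 11.0 11.0 24.0
    endloop
  endfacet
  facet normal -0.3494 -0.8518 0.3904
    outer loop
      vertex 3.2 3.2 0.0
      vertex 11.0 0.0 0.0
      vertex 11.0 11.0 24.0
    endloop
  endfacet
  facet normal 0.3494 -0.8518 0.3904
    outer loop
      vertex 11.0 0.0 0.0
      vertex 18.8 3.2 0.0
      vertex 11.0 11.0 24.0
    endloop
  endfacet
  facet normal 0.8518 -0.3494 0.3904
    outer loop
      vertex 18.8 3.2 0.0
      vertex 22.0 11.0 0.0
      vertex 11.0 11.0 24.0
    endloop
  endfacet
endsolid part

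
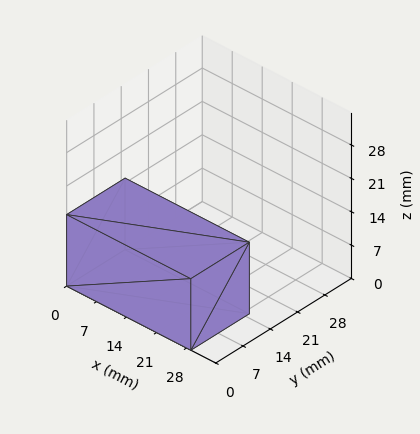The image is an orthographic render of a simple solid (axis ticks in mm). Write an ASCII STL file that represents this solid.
Reading the render: the shape is a rectangular box, roughly 29 × 15 mm footprint and 15 mm tall (dimensions read to the nearest mm from the axis ticks). For the STL, each face is triangulated and given an outward normal.

solid part
  facet normal 0.0000 0.0000 -1.0000
    outer loop
      vertex 29.00 15.00 0.00
      vertex 29.00 0.00 0.00
      vertex 0.00 0.00 0.00
    endloop
  endfacet
  facet normal 0.0000 0.0000 -1.0000
    outer loop
      vertex 0.00 15.00 0.00
      vertex 29.00 15.00 0.00
      vertex 0.00 0.00 0.00
    endloop
  endfacet
  facet normal 0.0000 0.0000 1.0000
    outer loop
      vertex 0.00 0.00 15.00
      vertex 29.00 0.00 15.00
      vertex 29.00 15.00 15.00
    endloop
  endfacet
  facet normal 0.0000 0.0000 1.0000
    outer loop
      vertex 0.00 0.00 15.00
      vertex 29.00 15.00 15.00
      vertex 0.00 15.00 15.00
    endloop
  endfacet
  facet normal 0.0000 -1.0000 0.0000
    outer loop
      vertex 0.00 0.00 0.00
      vertex 29.00 0.00 0.00
      vertex 29.00 0.00 15.00
    endloop
  endfacet
  facet normal 0.0000 -1.0000 0.0000
    outer loop
      vertex 0.00 0.00 0.00
      vertex 29.00 0.00 15.00
      vertex 0.00 0.00 15.00
    endloop
  endfacet
  facet normal 0.0000 1.0000 0.0000
    outer loop
      vertex 29.00 15.00 15.00
      vertex 29.00 15.00 0.00
      vertex 0.00 15.00 0.00
    endloop
  endfacet
  facet normal 0.0000 1.0000 0.0000
    outer loop
      vertex 0.00 15.00 15.00
      vertex 29.00 15.00 15.00
      vertex 0.00 15.00 0.00
    endloop
  endfacet
  facet normal -1.0000 0.0000 0.0000
    outer loop
      vertex 0.00 15.00 15.00
      vertex 0.00 15.00 0.00
      vertex 0.00 0.00 0.00
    endloop
  endfacet
  facet normal -1.0000 0.0000 0.0000
    outer loop
      vertex 0.00 0.00 15.00
      vertex 0.00 15.00 15.00
      vertex 0.00 0.00 0.00
    endloop
  endfacet
  facet normal 1.0000 0.0000 0.0000
    outer loop
      vertex 29.00 0.00 0.00
      vertex 29.00 15.00 0.00
      vertex 29.00 15.00 15.00
    endloop
  endfacet
  facet normal 1.0000 0.0000 0.0000
    outer loop
      vertex 29.00 0.00 0.00
      vertex 29.00 15.00 15.00
      vertex 29.00 0.00 15.00
    endloop
  endfacet
endsolid part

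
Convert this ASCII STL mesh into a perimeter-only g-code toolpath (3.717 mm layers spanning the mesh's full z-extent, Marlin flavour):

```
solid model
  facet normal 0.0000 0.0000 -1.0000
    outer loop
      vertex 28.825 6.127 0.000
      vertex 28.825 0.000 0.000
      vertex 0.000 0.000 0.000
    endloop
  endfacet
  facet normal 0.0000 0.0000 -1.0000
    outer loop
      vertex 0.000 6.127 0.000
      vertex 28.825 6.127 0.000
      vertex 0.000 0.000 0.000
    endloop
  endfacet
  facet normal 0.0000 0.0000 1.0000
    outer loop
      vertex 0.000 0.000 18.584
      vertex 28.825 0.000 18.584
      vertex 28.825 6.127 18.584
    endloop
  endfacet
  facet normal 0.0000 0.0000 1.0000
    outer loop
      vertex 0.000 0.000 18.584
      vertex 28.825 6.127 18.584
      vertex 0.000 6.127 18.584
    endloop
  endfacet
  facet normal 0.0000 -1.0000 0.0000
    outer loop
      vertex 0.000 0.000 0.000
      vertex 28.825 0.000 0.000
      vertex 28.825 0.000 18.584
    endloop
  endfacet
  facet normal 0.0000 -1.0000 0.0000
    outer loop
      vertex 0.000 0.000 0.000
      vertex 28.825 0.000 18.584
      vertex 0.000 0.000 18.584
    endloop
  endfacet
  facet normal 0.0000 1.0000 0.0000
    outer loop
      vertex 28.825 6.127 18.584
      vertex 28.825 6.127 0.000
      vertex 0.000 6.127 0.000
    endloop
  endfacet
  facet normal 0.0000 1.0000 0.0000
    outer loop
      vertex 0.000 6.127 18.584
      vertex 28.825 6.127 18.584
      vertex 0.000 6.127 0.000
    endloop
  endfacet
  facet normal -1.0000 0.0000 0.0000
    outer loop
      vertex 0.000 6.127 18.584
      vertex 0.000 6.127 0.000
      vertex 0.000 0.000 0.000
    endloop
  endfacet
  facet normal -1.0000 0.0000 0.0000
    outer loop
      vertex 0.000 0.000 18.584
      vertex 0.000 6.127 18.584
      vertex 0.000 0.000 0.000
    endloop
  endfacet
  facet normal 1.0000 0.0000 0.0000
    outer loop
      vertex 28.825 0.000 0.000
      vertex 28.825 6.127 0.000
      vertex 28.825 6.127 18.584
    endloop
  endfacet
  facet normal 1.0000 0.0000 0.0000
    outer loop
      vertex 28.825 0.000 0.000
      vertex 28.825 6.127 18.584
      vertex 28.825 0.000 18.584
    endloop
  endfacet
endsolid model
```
; perimeter-only toolpath
G21 ; units = mm
G90 ; absolute positioning
G28 ; home
; layer 1
G0 Z3.717
G0 X0.000 Y0.000
G1 X28.825 Y0.000
G1 X28.825 Y6.127
G1 X0.000 Y6.127
G1 X0.000 Y0.000
; layer 2
G0 Z7.434
G0 X0.000 Y0.000
G1 X28.825 Y0.000
G1 X28.825 Y6.127
G1 X0.000 Y6.127
G1 X0.000 Y0.000
; layer 3
G0 Z11.150
G0 X0.000 Y0.000
G1 X28.825 Y0.000
G1 X28.825 Y6.127
G1 X0.000 Y6.127
G1 X0.000 Y0.000
; layer 4
G0 Z14.867
G0 X0.000 Y0.000
G1 X28.825 Y0.000
G1 X28.825 Y6.127
G1 X0.000 Y6.127
G1 X0.000 Y0.000
; layer 5
G0 Z18.584
G0 X0.000 Y0.000
G1 X28.825 Y0.000
G1 X28.825 Y6.127
G1 X0.000 Y6.127
G1 X0.000 Y0.000
M2 ; end

The solid is a rectangular box, roughly 28.8 × 6.13 mm footprint and 18.6 mm tall. Slicing at Δz = 3.717 mm — 5 equal slices spanning the solid's height, so layer i sits at z = i·h/5 — gives 5 non-empty perimeters. Each is a 4-segment closed polygon; G0 lifts to the layer z and rapids to the start vertex, then G1 traces the edges.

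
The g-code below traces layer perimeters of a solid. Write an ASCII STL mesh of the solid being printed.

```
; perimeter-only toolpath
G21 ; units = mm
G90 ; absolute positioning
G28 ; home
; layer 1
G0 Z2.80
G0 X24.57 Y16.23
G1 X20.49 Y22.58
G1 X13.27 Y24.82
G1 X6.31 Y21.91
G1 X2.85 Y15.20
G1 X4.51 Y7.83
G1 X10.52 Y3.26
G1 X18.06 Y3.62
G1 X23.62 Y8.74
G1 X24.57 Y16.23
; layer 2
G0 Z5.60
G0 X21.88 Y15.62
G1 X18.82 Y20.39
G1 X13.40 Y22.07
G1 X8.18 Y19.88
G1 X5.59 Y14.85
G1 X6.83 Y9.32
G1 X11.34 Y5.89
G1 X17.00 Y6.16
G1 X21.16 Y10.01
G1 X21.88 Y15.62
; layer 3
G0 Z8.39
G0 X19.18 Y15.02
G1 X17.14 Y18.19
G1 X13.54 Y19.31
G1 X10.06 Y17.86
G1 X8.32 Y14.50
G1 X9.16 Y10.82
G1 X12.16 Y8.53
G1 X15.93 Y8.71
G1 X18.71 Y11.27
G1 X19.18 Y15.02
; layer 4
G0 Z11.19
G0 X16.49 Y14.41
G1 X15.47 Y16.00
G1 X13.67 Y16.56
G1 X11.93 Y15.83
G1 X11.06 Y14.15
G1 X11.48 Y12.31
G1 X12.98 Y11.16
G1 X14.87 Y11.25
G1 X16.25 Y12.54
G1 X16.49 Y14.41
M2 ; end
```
solid part
  facet normal 0.0000 0.0000 -1.0000
    outer loop
      vertex 13.14 27.58 0.00
      vertex 22.16 24.78 0.00
      vertex 27.26 16.84 0.00
    endloop
  endfacet
  facet normal 0.0000 0.0000 -1.0000
    outer loop
      vertex 4.44 23.94 0.00
      vertex 13.14 27.58 0.00
      vertex 27.26 16.84 0.00
    endloop
  endfacet
  facet normal 0.0000 0.0000 -1.0000
    outer loop
      vertex 0.11 15.55 0.00
      vertex 4.44 23.94 0.00
      vertex 27.26 16.84 0.00
    endloop
  endfacet
  facet normal 0.0000 0.0000 -1.0000
    outer loop
      vertex 2.19 6.34 0.00
      vertex 0.11 15.55 0.00
      vertex 27.26 16.84 0.00
    endloop
  endfacet
  facet normal 0.0000 0.0000 -1.0000
    outer loop
      vertex 9.70 0.62 0.00
      vertex 2.19 6.34 0.00
      vertex 27.26 16.84 0.00
    endloop
  endfacet
  facet normal 0.0000 0.0000 -1.0000
    outer loop
      vertex 19.13 1.07 0.00
      vertex 9.70 0.62 0.00
      vertex 27.26 16.84 0.00
    endloop
  endfacet
  facet normal 0.0000 0.0000 -1.0000
    outer loop
      vertex 26.07 7.48 0.00
      vertex 19.13 1.07 0.00
      vertex 27.26 16.84 0.00
    endloop
  endfacet
  facet normal 0.6171 0.3963 0.6798
    outer loop
      vertex 27.26 16.84 0.00
      vertex 22.16 24.78 0.00
      vertex 13.80 13.80 13.99
    endloop
  endfacet
  facet normal 0.2174 0.7005 0.6797
    outer loop
      vertex 22.16 24.78 0.00
      vertex 13.14 27.58 0.00
      vertex 13.80 13.80 13.99
    endloop
  endfacet
  facet normal -0.2831 0.6766 0.6798
    outer loop
      vertex 13.14 27.58 0.00
      vertex 4.44 23.94 0.00
      vertex 13.80 13.80 13.99
    endloop
  endfacet
  facet normal -0.6517 0.3363 0.6798
    outer loop
      vertex 4.44 23.94 0.00
      vertex 0.11 15.55 0.00
      vertex 13.80 13.80 13.99
    endloop
  endfacet
  facet normal -0.7154 -0.1616 0.6798
    outer loop
      vertex 0.11 15.55 0.00
      vertex 2.19 6.34 0.00
      vertex 13.80 13.80 13.99
    endloop
  endfacet
  facet normal -0.4443 -0.5834 0.6798
    outer loop
      vertex 2.19 6.34 0.00
      vertex 9.70 0.62 0.00
      vertex 13.80 13.80 13.99
    endloop
  endfacet
  facet normal 0.0350 -0.7325 0.6799
    outer loop
      vertex 9.70 0.62 0.00
      vertex 19.13 1.07 0.00
      vertex 13.80 13.80 13.99
    endloop
  endfacet
  facet normal 0.4976 -0.5387 0.6798
    outer loop
      vertex 19.13 1.07 0.00
      vertex 26.07 7.48 0.00
      vertex 13.80 13.80 13.99
    endloop
  endfacet
  facet normal 0.7275 -0.0925 0.6798
    outer loop
      vertex 26.07 7.48 0.00
      vertex 27.26 16.84 0.00
      vertex 13.80 13.80 13.99
    endloop
  endfacet
endsolid part

The G0 Z moves step by Δz≈2.80 mm. The G1 loops shrink linearly with z, so the solid tapers from its base footprint up to z≈14. Closing with a flat bottom cap and the tapered top and triangulating gives 16 facets — a regular 9-sided pyramid, base circumscribed radius ≈ 13.8 mm, apex at z ≈ 14 mm.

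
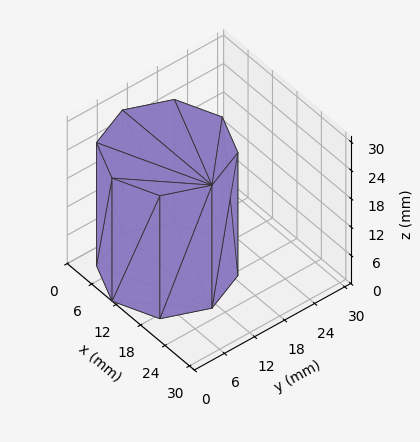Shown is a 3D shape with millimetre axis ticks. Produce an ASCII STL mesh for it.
Reading the render: the shape is a regular 8-sided prism (a cylinder approximated with 8 flat sides), circumscribed radius ≈ 11 mm, height ≈ 26 mm (dimensions read to the nearest mm from the axis ticks). For the STL, each face is triangulated and given an outward normal.

solid part
  facet normal 0.0000 0.0000 -1.0000
    outer loop
      vertex 11.00 22.00 0.00
      vertex 18.78 18.78 0.00
      vertex 22.00 11.00 0.00
    endloop
  endfacet
  facet normal 0.0000 0.0000 -1.0000
    outer loop
      vertex 3.22 18.78 0.00
      vertex 11.00 22.00 0.00
      vertex 22.00 11.00 0.00
    endloop
  endfacet
  facet normal 0.0000 0.0000 -1.0000
    outer loop
      vertex 0.00 11.00 0.00
      vertex 3.22 18.78 0.00
      vertex 22.00 11.00 0.00
    endloop
  endfacet
  facet normal 0.0000 0.0000 -1.0000
    outer loop
      vertex 3.22 3.22 0.00
      vertex 0.00 11.00 0.00
      vertex 22.00 11.00 0.00
    endloop
  endfacet
  facet normal 0.0000 0.0000 -1.0000
    outer loop
      vertex 11.00 0.00 0.00
      vertex 3.22 3.22 0.00
      vertex 22.00 11.00 0.00
    endloop
  endfacet
  facet normal 0.0000 0.0000 -1.0000
    outer loop
      vertex 18.78 3.22 0.00
      vertex 11.00 0.00 0.00
      vertex 22.00 11.00 0.00
    endloop
  endfacet
  facet normal 0.0000 0.0000 1.0000
    outer loop
      vertex 22.00 11.00 26.00
      vertex 18.78 18.78 26.00
      vertex 11.00 22.00 26.00
    endloop
  endfacet
  facet normal 0.0000 0.0000 1.0000
    outer loop
      vertex 22.00 11.00 26.00
      vertex 11.00 22.00 26.00
      vertex 3.22 18.78 26.00
    endloop
  endfacet
  facet normal 0.0000 0.0000 1.0000
    outer loop
      vertex 22.00 11.00 26.00
      vertex 3.22 18.78 26.00
      vertex 0.00 11.00 26.00
    endloop
  endfacet
  facet normal 0.0000 0.0000 1.0000
    outer loop
      vertex 22.00 11.00 26.00
      vertex 0.00 11.00 26.00
      vertex 3.22 3.22 26.00
    endloop
  endfacet
  facet normal 0.0000 0.0000 1.0000
    outer loop
      vertex 22.00 11.00 26.00
      vertex 3.22 3.22 26.00
      vertex 11.00 0.00 26.00
    endloop
  endfacet
  facet normal 0.0000 0.0000 1.0000
    outer loop
      vertex 22.00 11.00 26.00
      vertex 11.00 0.00 26.00
      vertex 18.78 3.22 26.00
    endloop
  endfacet
  facet normal 0.9240 0.3824 0.0000
    outer loop
      vertex 22.00 11.00 0.00
      vertex 18.78 18.78 0.00
      vertex 18.78 18.78 26.00
    endloop
  endfacet
  facet normal 0.9240 0.3824 0.0000
    outer loop
      vertex 22.00 11.00 0.00
      vertex 18.78 18.78 26.00
      vertex 22.00 11.00 26.00
    endloop
  endfacet
  facet normal 0.3824 0.9240 0.0000
    outer loop
      vertex 18.78 18.78 0.00
      vertex 11.00 22.00 0.00
      vertex 11.00 22.00 26.00
    endloop
  endfacet
  facet normal 0.3824 0.9240 0.0000
    outer loop
      vertex 18.78 18.78 0.00
      vertex 11.00 22.00 26.00
      vertex 18.78 18.78 26.00
    endloop
  endfacet
  facet normal -0.3824 0.9240 0.0000
    outer loop
      vertex 11.00 22.00 0.00
      vertex 3.22 18.78 0.00
      vertex 3.22 18.78 26.00
    endloop
  endfacet
  facet normal -0.3824 0.9240 0.0000
    outer loop
      vertex 11.00 22.00 0.00
      vertex 3.22 18.78 26.00
      vertex 11.00 22.00 26.00
    endloop
  endfacet
  facet normal -0.9240 0.3824 0.0000
    outer loop
      vertex 3.22 18.78 0.00
      vertex 0.00 11.00 0.00
      vertex 0.00 11.00 26.00
    endloop
  endfacet
  facet normal -0.9240 0.3824 0.0000
    outer loop
      vertex 3.22 18.78 0.00
      vertex 0.00 11.00 26.00
      vertex 3.22 18.78 26.00
    endloop
  endfacet
  facet normal -0.9240 -0.3824 0.0000
    outer loop
      vertex 0.00 11.00 0.00
      vertex 3.22 3.22 0.00
      vertex 3.22 3.22 26.00
    endloop
  endfacet
  facet normal -0.9240 -0.3824 0.0000
    outer loop
      vertex 0.00 11.00 0.00
      vertex 3.22 3.22 26.00
      vertex 0.00 11.00 26.00
    endloop
  endfacet
  facet normal -0.3824 -0.9240 0.0000
    outer loop
      vertex 3.22 3.22 0.00
      vertex 11.00 0.00 0.00
      vertex 11.00 0.00 26.00
    endloop
  endfacet
  facet normal -0.3824 -0.9240 0.0000
    outer loop
      vertex 3.22 3.22 0.00
      vertex 11.00 0.00 26.00
      vertex 3.22 3.22 26.00
    endloop
  endfacet
  facet normal 0.3824 -0.9240 0.0000
    outer loop
      vertex 11.00 0.00 0.00
      vertex 18.78 3.22 0.00
      vertex 18.78 3.22 26.00
    endloop
  endfacet
  facet normal 0.3824 -0.9240 0.0000
    outer loop
      vertex 11.00 0.00 0.00
      vertex 18.78 3.22 26.00
      vertex 11.00 0.00 26.00
    endloop
  endfacet
  facet normal 0.9240 -0.3824 0.0000
    outer loop
      vertex 18.78 3.22 0.00
      vertex 22.00 11.00 0.00
      vertex 22.00 11.00 26.00
    endloop
  endfacet
  facet normal 0.9240 -0.3824 0.0000
    outer loop
      vertex 18.78 3.22 0.00
      vertex 22.00 11.00 26.00
      vertex 18.78 3.22 26.00
    endloop
  endfacet
endsolid part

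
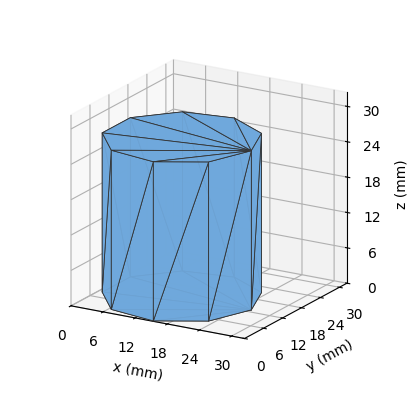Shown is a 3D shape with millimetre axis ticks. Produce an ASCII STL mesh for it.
Reading the render: the shape is a regular 9-sided prism (a cylinder approximated with 9 flat sides), circumscribed radius ≈ 13 mm, height ≈ 27 mm (dimensions read to the nearest mm from the axis ticks). For the STL, each face is triangulated and given an outward normal.

solid part
  facet normal 0.0000 0.0000 -1.0000
    outer loop
      vertex 15.26 25.80 0.00
      vertex 22.96 21.36 0.00
      vertex 26.00 13.00 0.00
    endloop
  endfacet
  facet normal 0.0000 0.0000 -1.0000
    outer loop
      vertex 6.50 24.26 0.00
      vertex 15.26 25.80 0.00
      vertex 26.00 13.00 0.00
    endloop
  endfacet
  facet normal 0.0000 0.0000 -1.0000
    outer loop
      vertex 0.78 17.45 0.00
      vertex 6.50 24.26 0.00
      vertex 26.00 13.00 0.00
    endloop
  endfacet
  facet normal 0.0000 0.0000 -1.0000
    outer loop
      vertex 0.78 8.55 0.00
      vertex 0.78 17.45 0.00
      vertex 26.00 13.00 0.00
    endloop
  endfacet
  facet normal 0.0000 0.0000 -1.0000
    outer loop
      vertex 6.50 1.74 0.00
      vertex 0.78 8.55 0.00
      vertex 26.00 13.00 0.00
    endloop
  endfacet
  facet normal 0.0000 0.0000 -1.0000
    outer loop
      vertex 15.26 0.20 0.00
      vertex 6.50 1.74 0.00
      vertex 26.00 13.00 0.00
    endloop
  endfacet
  facet normal 0.0000 0.0000 -1.0000
    outer loop
      vertex 22.96 4.64 0.00
      vertex 15.26 0.20 0.00
      vertex 26.00 13.00 0.00
    endloop
  endfacet
  facet normal 0.0000 0.0000 1.0000
    outer loop
      vertex 26.00 13.00 27.00
      vertex 22.96 21.36 27.00
      vertex 15.26 25.80 27.00
    endloop
  endfacet
  facet normal 0.0000 0.0000 1.0000
    outer loop
      vertex 26.00 13.00 27.00
      vertex 15.26 25.80 27.00
      vertex 6.50 24.26 27.00
    endloop
  endfacet
  facet normal 0.0000 0.0000 1.0000
    outer loop
      vertex 26.00 13.00 27.00
      vertex 6.50 24.26 27.00
      vertex 0.78 17.45 27.00
    endloop
  endfacet
  facet normal 0.0000 0.0000 1.0000
    outer loop
      vertex 26.00 13.00 27.00
      vertex 0.78 17.45 27.00
      vertex 0.78 8.55 27.00
    endloop
  endfacet
  facet normal 0.0000 0.0000 1.0000
    outer loop
      vertex 26.00 13.00 27.00
      vertex 0.78 8.55 27.00
      vertex 6.50 1.74 27.00
    endloop
  endfacet
  facet normal 0.0000 0.0000 1.0000
    outer loop
      vertex 26.00 13.00 27.00
      vertex 6.50 1.74 27.00
      vertex 15.26 0.20 27.00
    endloop
  endfacet
  facet normal 0.0000 0.0000 1.0000
    outer loop
      vertex 26.00 13.00 27.00
      vertex 15.26 0.20 27.00
      vertex 22.96 4.64 27.00
    endloop
  endfacet
  facet normal 0.9398 0.3417 0.0000
    outer loop
      vertex 26.00 13.00 0.00
      vertex 22.96 21.36 0.00
      vertex 22.96 21.36 27.00
    endloop
  endfacet
  facet normal 0.9398 0.3417 0.0000
    outer loop
      vertex 26.00 13.00 0.00
      vertex 22.96 21.36 27.00
      vertex 26.00 13.00 27.00
    endloop
  endfacet
  facet normal 0.4995 0.8663 0.0000
    outer loop
      vertex 22.96 21.36 0.00
      vertex 15.26 25.80 0.00
      vertex 15.26 25.80 27.00
    endloop
  endfacet
  facet normal 0.4995 0.8663 0.0000
    outer loop
      vertex 22.96 21.36 0.00
      vertex 15.26 25.80 27.00
      vertex 22.96 21.36 27.00
    endloop
  endfacet
  facet normal -0.1731 0.9849 0.0000
    outer loop
      vertex 15.26 25.80 0.00
      vertex 6.50 24.26 0.00
      vertex 6.50 24.26 27.00
    endloop
  endfacet
  facet normal -0.1731 0.9849 0.0000
    outer loop
      vertex 15.26 25.80 0.00
      vertex 6.50 24.26 27.00
      vertex 15.26 25.80 27.00
    endloop
  endfacet
  facet normal -0.7657 0.6432 0.0000
    outer loop
      vertex 6.50 24.26 0.00
      vertex 0.78 17.45 0.00
      vertex 0.78 17.45 27.00
    endloop
  endfacet
  facet normal -0.7657 0.6432 0.0000
    outer loop
      vertex 6.50 24.26 0.00
      vertex 0.78 17.45 27.00
      vertex 6.50 24.26 27.00
    endloop
  endfacet
  facet normal -1.0000 0.0000 0.0000
    outer loop
      vertex 0.78 17.45 0.00
      vertex 0.78 8.55 0.00
      vertex 0.78 8.55 27.00
    endloop
  endfacet
  facet normal -1.0000 0.0000 0.0000
    outer loop
      vertex 0.78 17.45 0.00
      vertex 0.78 8.55 27.00
      vertex 0.78 17.45 27.00
    endloop
  endfacet
  facet normal -0.7657 -0.6432 0.0000
    outer loop
      vertex 0.78 8.55 0.00
      vertex 6.50 1.74 0.00
      vertex 6.50 1.74 27.00
    endloop
  endfacet
  facet normal -0.7657 -0.6432 0.0000
    outer loop
      vertex 0.78 8.55 0.00
      vertex 6.50 1.74 27.00
      vertex 0.78 8.55 27.00
    endloop
  endfacet
  facet normal -0.1731 -0.9849 0.0000
    outer loop
      vertex 6.50 1.74 0.00
      vertex 15.26 0.20 0.00
      vertex 15.26 0.20 27.00
    endloop
  endfacet
  facet normal -0.1731 -0.9849 0.0000
    outer loop
      vertex 6.50 1.74 0.00
      vertex 15.26 0.20 27.00
      vertex 6.50 1.74 27.00
    endloop
  endfacet
  facet normal 0.4995 -0.8663 0.0000
    outer loop
      vertex 15.26 0.20 0.00
      vertex 22.96 4.64 0.00
      vertex 22.96 4.64 27.00
    endloop
  endfacet
  facet normal 0.4995 -0.8663 0.0000
    outer loop
      vertex 15.26 0.20 0.00
      vertex 22.96 4.64 27.00
      vertex 15.26 0.20 27.00
    endloop
  endfacet
  facet normal 0.9398 -0.3417 0.0000
    outer loop
      vertex 22.96 4.64 0.00
      vertex 26.00 13.00 0.00
      vertex 26.00 13.00 27.00
    endloop
  endfacet
  facet normal 0.9398 -0.3417 0.0000
    outer loop
      vertex 22.96 4.64 0.00
      vertex 26.00 13.00 27.00
      vertex 22.96 4.64 27.00
    endloop
  endfacet
endsolid part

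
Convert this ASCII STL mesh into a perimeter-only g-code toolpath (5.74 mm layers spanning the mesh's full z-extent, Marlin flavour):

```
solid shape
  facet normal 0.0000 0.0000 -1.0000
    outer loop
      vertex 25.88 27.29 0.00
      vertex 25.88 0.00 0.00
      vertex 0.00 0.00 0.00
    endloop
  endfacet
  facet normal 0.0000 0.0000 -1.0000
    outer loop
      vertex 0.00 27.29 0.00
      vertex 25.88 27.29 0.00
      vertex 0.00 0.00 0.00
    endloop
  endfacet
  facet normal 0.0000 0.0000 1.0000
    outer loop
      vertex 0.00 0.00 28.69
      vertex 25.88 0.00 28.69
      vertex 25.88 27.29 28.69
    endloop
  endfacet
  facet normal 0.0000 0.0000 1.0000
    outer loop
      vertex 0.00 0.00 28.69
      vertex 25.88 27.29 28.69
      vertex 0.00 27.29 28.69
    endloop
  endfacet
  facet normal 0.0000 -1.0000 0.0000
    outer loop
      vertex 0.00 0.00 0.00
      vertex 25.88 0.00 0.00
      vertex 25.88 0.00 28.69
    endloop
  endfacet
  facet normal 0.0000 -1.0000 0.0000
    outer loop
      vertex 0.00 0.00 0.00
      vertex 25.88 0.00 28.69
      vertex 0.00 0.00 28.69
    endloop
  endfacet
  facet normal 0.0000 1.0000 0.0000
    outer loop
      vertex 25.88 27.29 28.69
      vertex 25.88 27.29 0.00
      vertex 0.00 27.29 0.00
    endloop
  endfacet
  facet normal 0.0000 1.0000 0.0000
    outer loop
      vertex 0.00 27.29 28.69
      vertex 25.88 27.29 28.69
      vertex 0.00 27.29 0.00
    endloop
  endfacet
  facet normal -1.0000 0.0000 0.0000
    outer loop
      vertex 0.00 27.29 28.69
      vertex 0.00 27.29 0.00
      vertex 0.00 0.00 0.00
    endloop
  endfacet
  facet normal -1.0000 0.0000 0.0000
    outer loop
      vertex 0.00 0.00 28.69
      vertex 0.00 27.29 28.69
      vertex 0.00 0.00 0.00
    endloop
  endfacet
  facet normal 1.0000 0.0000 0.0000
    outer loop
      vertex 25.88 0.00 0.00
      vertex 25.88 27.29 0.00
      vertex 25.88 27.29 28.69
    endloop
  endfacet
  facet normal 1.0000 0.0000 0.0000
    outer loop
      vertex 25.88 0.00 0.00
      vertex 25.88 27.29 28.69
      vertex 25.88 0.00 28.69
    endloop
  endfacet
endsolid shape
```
; perimeter-only toolpath
G21 ; units = mm
G90 ; absolute positioning
G28 ; home
; layer 1
G0 Z5.74
G0 X0.00 Y0.00
G1 X25.88 Y0.00
G1 X25.88 Y27.29
G1 X0.00 Y27.29
G1 X0.00 Y0.00
; layer 2
G0 Z11.48
G0 X0.00 Y0.00
G1 X25.88 Y0.00
G1 X25.88 Y27.29
G1 X0.00 Y27.29
G1 X0.00 Y0.00
; layer 3
G0 Z17.21
G0 X0.00 Y0.00
G1 X25.88 Y0.00
G1 X25.88 Y27.29
G1 X0.00 Y27.29
G1 X0.00 Y0.00
; layer 4
G0 Z22.95
G0 X0.00 Y0.00
G1 X25.88 Y0.00
G1 X25.88 Y27.29
G1 X0.00 Y27.29
G1 X0.00 Y0.00
; layer 5
G0 Z28.69
G0 X0.00 Y0.00
G1 X25.88 Y0.00
G1 X25.88 Y27.29
G1 X0.00 Y27.29
G1 X0.00 Y0.00
M2 ; end

The solid is a rectangular box, roughly 25.9 × 27.3 mm footprint and 28.7 mm tall. Slicing at Δz = 5.74 mm — 5 equal slices spanning the solid's height, so layer i sits at z = i·h/5 — gives 5 non-empty perimeters. Each is a 4-segment closed polygon; G0 lifts to the layer z and rapids to the start vertex, then G1 traces the edges.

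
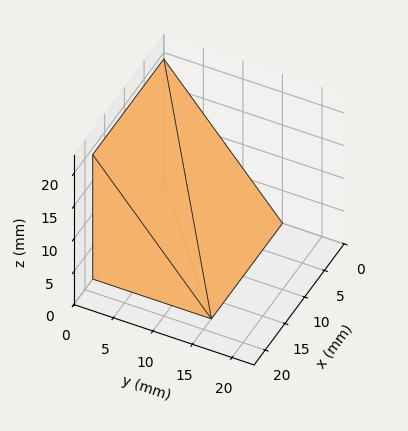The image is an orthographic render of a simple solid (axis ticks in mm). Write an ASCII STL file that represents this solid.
Reading the render: the shape is a wedge (ramp): 18 × 15 mm base, rising to 19 mm along the y=0 edge and sloping linearly to z=0 at y=15 (dimensions read to the nearest mm from the axis ticks). For the STL, each face is triangulated and given an outward normal.

solid part
  facet normal 0.0000 0.0000 -1.0000
    outer loop
      vertex 18.0 15.0 0.0
      vertex 18.0 0.0 0.0
      vertex 0.0 0.0 0.0
    endloop
  endfacet
  facet normal 0.0000 0.0000 -1.0000
    outer loop
      vertex 0.0 15.0 0.0
      vertex 18.0 15.0 0.0
      vertex 0.0 0.0 0.0
    endloop
  endfacet
  facet normal 0.0000 -1.0000 0.0000
    outer loop
      vertex 0.0 0.0 0.0
      vertex 18.0 0.0 0.0
      vertex 18.0 0.0 19.0
    endloop
  endfacet
  facet normal 0.0000 -1.0000 0.0000
    outer loop
      vertex 0.0 0.0 0.0
      vertex 18.0 0.0 19.0
      vertex 0.0 0.0 19.0
    endloop
  endfacet
  facet normal 0.0000 0.7849 0.6196
    outer loop
      vertex 0.0 0.0 19.0
      vertex 18.0 0.0 19.0
      vertex 18.0 15.0 0.0
    endloop
  endfacet
  facet normal 0.0000 0.7849 0.6196
    outer loop
      vertex 0.0 0.0 19.0
      vertex 18.0 15.0 0.0
      vertex 0.0 15.0 0.0
    endloop
  endfacet
  facet normal -1.0000 0.0000 0.0000
    outer loop
      vertex 0.0 0.0 19.0
      vertex 0.0 15.0 0.0
      vertex 0.0 0.0 0.0
    endloop
  endfacet
  facet normal 1.0000 0.0000 0.0000
    outer loop
      vertex 18.0 0.0 0.0
      vertex 18.0 15.0 0.0
      vertex 18.0 0.0 19.0
    endloop
  endfacet
endsolid part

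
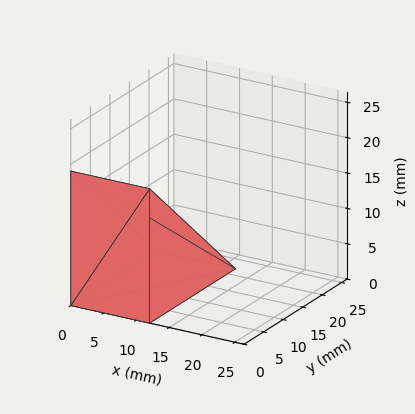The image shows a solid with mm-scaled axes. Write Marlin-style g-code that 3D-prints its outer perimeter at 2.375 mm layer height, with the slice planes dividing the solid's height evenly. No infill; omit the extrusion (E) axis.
Reading the render: the shape is a wedge (ramp): 12 × 22 mm base, rising to 19 mm along the y=0 edge and sloping linearly to z=0 at y=22 (dimensions read to the nearest mm from the axis ticks). For the g-code, the solid's height is divided into equal slices at the stated Δz and each level perimeter traced with G1 moves after a G0 lift.

; perimeter-only toolpath
G21 ; units = mm
G90 ; absolute positioning
G28 ; home
; layer 1
G0 Z2.375
G0 X0.000 Y0.000
G1 X12.000 Y0.000
G1 X12.000 Y19.250
G1 X0.000 Y19.250
G1 X0.000 Y0.000
; layer 2
G0 Z4.750
G0 X0.000 Y0.000
G1 X12.000 Y0.000
G1 X12.000 Y16.500
G1 X0.000 Y16.500
G1 X0.000 Y0.000
; layer 3
G0 Z7.125
G0 X0.000 Y0.000
G1 X12.000 Y0.000
G1 X12.000 Y13.750
G1 X0.000 Y13.750
G1 X0.000 Y0.000
; layer 4
G0 Z9.500
G0 X0.000 Y0.000
G1 X12.000 Y0.000
G1 X12.000 Y11.000
G1 X0.000 Y11.000
G1 X0.000 Y0.000
; layer 5
G0 Z11.875
G0 X0.000 Y0.000
G1 X12.000 Y0.000
G1 X12.000 Y8.250
G1 X0.000 Y8.250
G1 X0.000 Y0.000
; layer 6
G0 Z14.250
G0 X0.000 Y0.000
G1 X12.000 Y0.000
G1 X12.000 Y5.500
G1 X0.000 Y5.500
G1 X0.000 Y0.000
; layer 7
G0 Z16.625
G0 X0.000 Y0.000
G1 X12.000 Y0.000
G1 X12.000 Y2.750
G1 X0.000 Y2.750
G1 X0.000 Y0.000
M2 ; end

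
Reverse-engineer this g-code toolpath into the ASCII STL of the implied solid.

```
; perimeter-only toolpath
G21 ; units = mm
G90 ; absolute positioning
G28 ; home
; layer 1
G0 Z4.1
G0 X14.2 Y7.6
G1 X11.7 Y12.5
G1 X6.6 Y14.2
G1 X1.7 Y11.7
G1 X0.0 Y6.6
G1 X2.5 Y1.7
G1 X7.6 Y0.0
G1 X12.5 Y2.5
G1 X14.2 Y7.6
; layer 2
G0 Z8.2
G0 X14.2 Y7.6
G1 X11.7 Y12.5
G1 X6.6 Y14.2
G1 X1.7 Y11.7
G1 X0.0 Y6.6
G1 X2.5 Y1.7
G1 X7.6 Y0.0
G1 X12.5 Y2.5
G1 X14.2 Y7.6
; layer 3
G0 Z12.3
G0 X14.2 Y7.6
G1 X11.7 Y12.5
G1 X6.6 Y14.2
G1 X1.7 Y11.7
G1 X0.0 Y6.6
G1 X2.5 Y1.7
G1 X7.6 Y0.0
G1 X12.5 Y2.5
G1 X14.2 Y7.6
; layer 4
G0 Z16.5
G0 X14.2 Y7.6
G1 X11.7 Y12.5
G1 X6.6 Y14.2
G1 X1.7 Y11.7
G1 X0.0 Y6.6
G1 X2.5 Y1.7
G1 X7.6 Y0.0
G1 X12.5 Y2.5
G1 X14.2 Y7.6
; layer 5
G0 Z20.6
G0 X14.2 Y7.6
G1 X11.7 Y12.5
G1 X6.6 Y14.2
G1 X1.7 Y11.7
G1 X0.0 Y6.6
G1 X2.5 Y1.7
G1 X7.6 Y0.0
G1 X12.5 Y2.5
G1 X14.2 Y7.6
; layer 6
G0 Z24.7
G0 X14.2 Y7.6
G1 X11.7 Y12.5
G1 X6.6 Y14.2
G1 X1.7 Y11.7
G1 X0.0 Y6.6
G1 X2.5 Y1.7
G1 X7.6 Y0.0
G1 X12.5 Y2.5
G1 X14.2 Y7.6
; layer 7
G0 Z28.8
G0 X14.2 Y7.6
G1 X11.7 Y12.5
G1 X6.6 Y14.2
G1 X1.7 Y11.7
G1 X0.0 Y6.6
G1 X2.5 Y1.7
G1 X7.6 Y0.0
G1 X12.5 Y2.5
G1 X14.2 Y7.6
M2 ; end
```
solid part
  facet normal 0.0000 0.0000 -1.0000
    outer loop
      vertex 6.6 14.2 0.0
      vertex 11.7 12.5 0.0
      vertex 14.2 7.6 0.0
    endloop
  endfacet
  facet normal 0.0000 0.0000 -1.0000
    outer loop
      vertex 1.7 11.7 0.0
      vertex 6.6 14.2 0.0
      vertex 14.2 7.6 0.0
    endloop
  endfacet
  facet normal 0.0000 0.0000 -1.0000
    outer loop
      vertex 0.0 6.6 0.0
      vertex 1.7 11.7 0.0
      vertex 14.2 7.6 0.0
    endloop
  endfacet
  facet normal 0.0000 0.0000 -1.0000
    outer loop
      vertex 2.5 1.7 0.0
      vertex 0.0 6.6 0.0
      vertex 14.2 7.6 0.0
    endloop
  endfacet
  facet normal 0.0000 0.0000 -1.0000
    outer loop
      vertex 7.6 0.0 0.0
      vertex 2.5 1.7 0.0
      vertex 14.2 7.6 0.0
    endloop
  endfacet
  facet normal 0.0000 0.0000 -1.0000
    outer loop
      vertex 12.5 2.5 0.0
      vertex 7.6 0.0 0.0
      vertex 14.2 7.6 0.0
    endloop
  endfacet
  facet normal 0.0000 0.0000 1.0000
    outer loop
      vertex 14.2 7.6 28.8
      vertex 11.7 12.5 28.8
      vertex 6.6 14.2 28.8
    endloop
  endfacet
  facet normal 0.0000 0.0000 1.0000
    outer loop
      vertex 14.2 7.6 28.8
      vertex 6.6 14.2 28.8
      vertex 1.7 11.7 28.8
    endloop
  endfacet
  facet normal 0.0000 0.0000 1.0000
    outer loop
      vertex 14.2 7.6 28.8
      vertex 1.7 11.7 28.8
      vertex 0.0 6.6 28.8
    endloop
  endfacet
  facet normal 0.0000 0.0000 1.0000
    outer loop
      vertex 14.2 7.6 28.8
      vertex 0.0 6.6 28.8
      vertex 2.5 1.7 28.8
    endloop
  endfacet
  facet normal 0.0000 0.0000 1.0000
    outer loop
      vertex 14.2 7.6 28.8
      vertex 2.5 1.7 28.8
      vertex 7.6 0.0 28.8
    endloop
  endfacet
  facet normal 0.0000 0.0000 1.0000
    outer loop
      vertex 14.2 7.6 28.8
      vertex 7.6 0.0 28.8
      vertex 12.5 2.5 28.8
    endloop
  endfacet
  facet normal 0.8908 0.4545 0.0000
    outer loop
      vertex 14.2 7.6 0.0
      vertex 11.7 12.5 0.0
      vertex 11.7 12.5 28.8
    endloop
  endfacet
  facet normal 0.8908 0.4545 0.0000
    outer loop
      vertex 14.2 7.6 0.0
      vertex 11.7 12.5 28.8
      vertex 14.2 7.6 28.8
    endloop
  endfacet
  facet normal 0.3162 0.9487 0.0000
    outer loop
      vertex 11.7 12.5 0.0
      vertex 6.6 14.2 0.0
      vertex 6.6 14.2 28.8
    endloop
  endfacet
  facet normal 0.3162 0.9487 0.0000
    outer loop
      vertex 11.7 12.5 0.0
      vertex 6.6 14.2 28.8
      vertex 11.7 12.5 28.8
    endloop
  endfacet
  facet normal -0.4545 0.8908 0.0000
    outer loop
      vertex 6.6 14.2 0.0
      vertex 1.7 11.7 0.0
      vertex 1.7 11.7 28.8
    endloop
  endfacet
  facet normal -0.4545 0.8908 0.0000
    outer loop
      vertex 6.6 14.2 0.0
      vertex 1.7 11.7 28.8
      vertex 6.6 14.2 28.8
    endloop
  endfacet
  facet normal -0.9487 0.3162 0.0000
    outer loop
      vertex 1.7 11.7 0.0
      vertex 0.0 6.6 0.0
      vertex 0.0 6.6 28.8
    endloop
  endfacet
  facet normal -0.9487 0.3162 0.0000
    outer loop
      vertex 1.7 11.7 0.0
      vertex 0.0 6.6 28.8
      vertex 1.7 11.7 28.8
    endloop
  endfacet
  facet normal -0.8908 -0.4545 0.0000
    outer loop
      vertex 0.0 6.6 0.0
      vertex 2.5 1.7 0.0
      vertex 2.5 1.7 28.8
    endloop
  endfacet
  facet normal -0.8908 -0.4545 0.0000
    outer loop
      vertex 0.0 6.6 0.0
      vertex 2.5 1.7 28.8
      vertex 0.0 6.6 28.8
    endloop
  endfacet
  facet normal -0.3162 -0.9487 0.0000
    outer loop
      vertex 2.5 1.7 0.0
      vertex 7.6 0.0 0.0
      vertex 7.6 0.0 28.8
    endloop
  endfacet
  facet normal -0.3162 -0.9487 0.0000
    outer loop
      vertex 2.5 1.7 0.0
      vertex 7.6 0.0 28.8
      vertex 2.5 1.7 28.8
    endloop
  endfacet
  facet normal 0.4545 -0.8908 0.0000
    outer loop
      vertex 7.6 0.0 0.0
      vertex 12.5 2.5 0.0
      vertex 12.5 2.5 28.8
    endloop
  endfacet
  facet normal 0.4545 -0.8908 0.0000
    outer loop
      vertex 7.6 0.0 0.0
      vertex 12.5 2.5 28.8
      vertex 7.6 0.0 28.8
    endloop
  endfacet
  facet normal 0.9487 -0.3162 0.0000
    outer loop
      vertex 12.5 2.5 0.0
      vertex 14.2 7.6 0.0
      vertex 14.2 7.6 28.8
    endloop
  endfacet
  facet normal 0.9487 -0.3162 0.0000
    outer loop
      vertex 12.5 2.5 0.0
      vertex 14.2 7.6 28.8
      vertex 12.5 2.5 28.8
    endloop
  endfacet
endsolid part

The G0 Z moves step by Δz≈4.1 mm. Every layer's G1 loop is the same polygon, so the solid is a straight extrusion of it from z=0 to z≈28.8. Closing with flat bottom and top caps and triangulating gives 28 facets — a regular 8-sided prism (a cylinder approximated with 8 flat sides), circumscribed radius ≈ 7.1 mm, height ≈ 28.8 mm.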